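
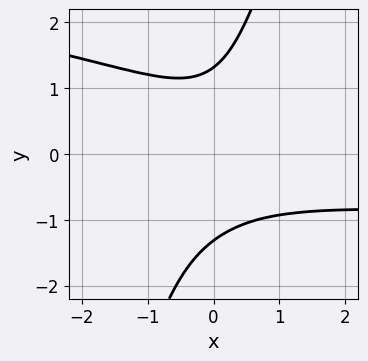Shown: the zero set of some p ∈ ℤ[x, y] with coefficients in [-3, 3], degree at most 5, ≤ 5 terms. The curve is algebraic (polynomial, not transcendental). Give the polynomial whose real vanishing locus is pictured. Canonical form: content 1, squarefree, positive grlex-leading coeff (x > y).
3*x*y^3 - y^4 + 2*x^2*y + 2*x^2 + 3

1. The degree is 4 — a generic line meets the curve in up to 4 points.
2. Observable constraints: the curve avoids every integer x-axis point in the box.
3. The integer polynomial consistent with all of this is the stated p.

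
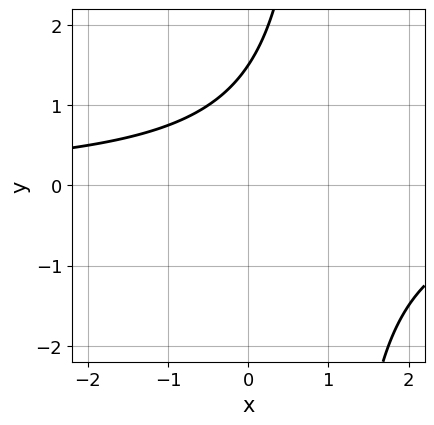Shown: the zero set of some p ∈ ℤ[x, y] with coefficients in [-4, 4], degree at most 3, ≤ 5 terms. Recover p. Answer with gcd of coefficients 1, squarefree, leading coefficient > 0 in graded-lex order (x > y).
2*x*y - 2*y + 3

(a) Degree: the shape is more complex than any degree-1 curve, so deg p = 2.
(b) Checking where it meets the axes: it misses every integer gridline on the x-axis.
(c) Fitting integer coefficients to these (and the overall shape) gives p.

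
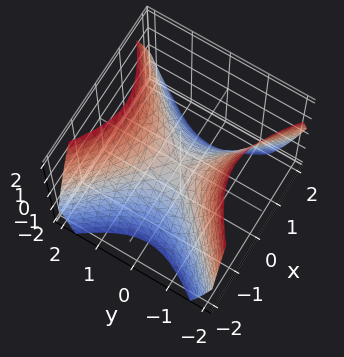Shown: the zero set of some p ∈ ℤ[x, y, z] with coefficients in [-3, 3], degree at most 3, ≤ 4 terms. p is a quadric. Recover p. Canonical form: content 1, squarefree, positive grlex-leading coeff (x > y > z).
x^2 - y^2 + z

First, deg p = 2. A saddle surface; a quadric.
Next, symmetries: the y ↦ −y reflection is a symmetry, so y appears only in even powers; mirror symmetry x ↦ −x ⇒ only even powers of x.
Then, from the visible intercepts: it crosses the z-axis at the gridline z = 0; it crosses the y-axis at the gridline y = 0.
Finally, solving for integer coefficients yields p as stated.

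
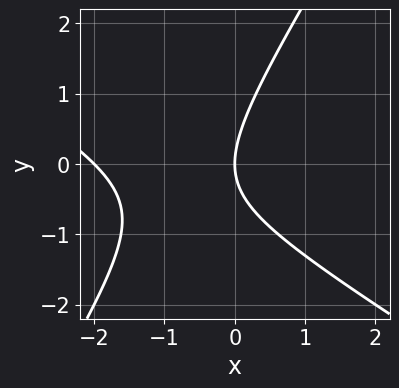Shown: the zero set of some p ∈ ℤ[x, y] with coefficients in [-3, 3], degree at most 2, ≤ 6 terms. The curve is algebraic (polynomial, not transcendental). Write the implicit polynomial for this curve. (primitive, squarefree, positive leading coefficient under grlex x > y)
x^2 + x*y - y^2 + 2*x

(a) deg p = 2. No degree-1 curve has this shape.
(b) Against the integer gridlines: one y-axis crossing is at y = 0; the x-axis gridline crossings are at x ∈ {-2, 0}.
(c) Solving for integer coefficients yields p as stated.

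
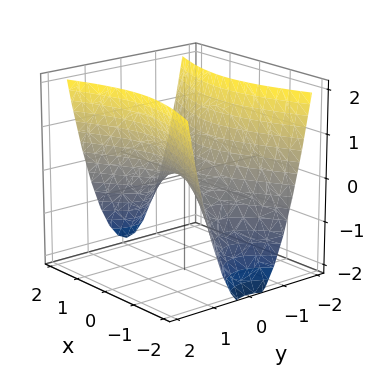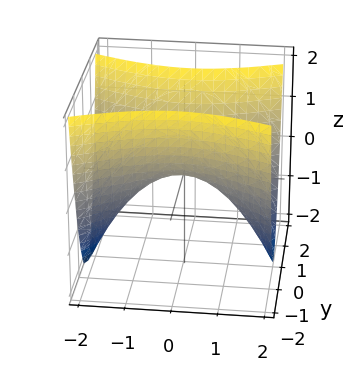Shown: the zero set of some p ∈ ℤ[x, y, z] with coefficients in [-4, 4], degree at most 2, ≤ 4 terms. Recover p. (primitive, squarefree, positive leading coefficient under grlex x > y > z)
1. The degree is 2 — a saddle surface; a quadric.
2. Symmetries: it's symmetric under x → −x, forcing even powers of x; the y ↦ −y reflection is a symmetry, so y appears only in even powers.
3. Checking where it meets the axes: one z-axis crossing is at z = 0; it meets the x-axis at x = 0 (among the integer gridlines); it meets the y-axis at y = 0 (among the integer gridlines).
4. Matching integer coefficients to the picture gives p.

x^2 - 3*y^2 + 2*z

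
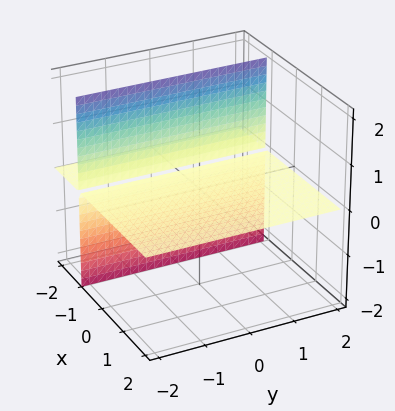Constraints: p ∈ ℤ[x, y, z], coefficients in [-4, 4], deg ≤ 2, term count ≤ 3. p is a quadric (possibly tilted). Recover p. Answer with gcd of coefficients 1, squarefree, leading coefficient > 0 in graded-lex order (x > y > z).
x*z + z

First, there are 2 components. Treating them together as one polynomial.
Then, degree: a generic line meets the surface in up to 2 points, so deg p = 2.
Then, from the visible intercepts: every point of the y-axis in the box is on the surface; the visible x-axis segment lies entirely on the surface.
Finally, putting this together gives p.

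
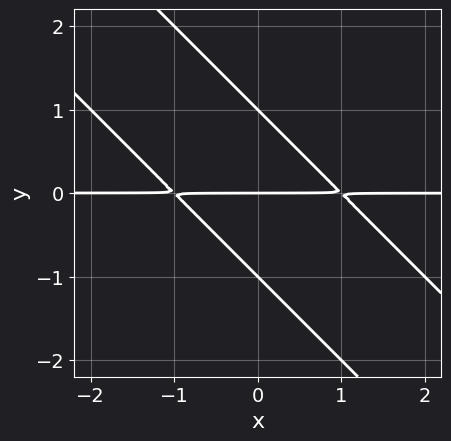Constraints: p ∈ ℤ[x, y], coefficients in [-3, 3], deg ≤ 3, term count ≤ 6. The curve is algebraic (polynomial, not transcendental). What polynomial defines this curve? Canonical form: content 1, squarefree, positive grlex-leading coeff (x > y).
deg p = 3. The shape is more complex than any degree-2 curve.
From the axis intercepts and sections: among the integer gridlines, it crosses the y-axis at y ∈ {-1, 0, 1}; the visible x-axis segment lies entirely on the curve.
Solving for integer coefficients yields p as stated.

x^2*y + 2*x*y^2 + y^3 - y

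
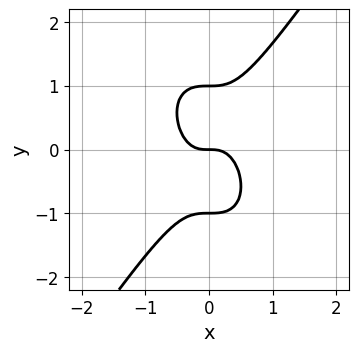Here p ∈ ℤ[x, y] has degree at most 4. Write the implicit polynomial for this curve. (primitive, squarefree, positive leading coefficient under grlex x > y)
3*x^3 - y^3 + y

Degree: no degree-2 curve has this shape, so deg p = 3.
From the visible intercepts: it meets the x-axis at x = 0 (among the integer gridlines); among the integer gridlines, it crosses the y-axis at y ∈ {-1, 0, 1}.
Together with the visible shape, these determine p as stated.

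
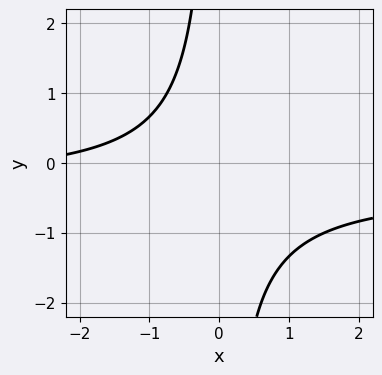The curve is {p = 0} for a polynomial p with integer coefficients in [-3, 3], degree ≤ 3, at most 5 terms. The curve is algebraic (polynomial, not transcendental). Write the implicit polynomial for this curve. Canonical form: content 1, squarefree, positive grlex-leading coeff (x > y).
First, the degree is 2 — a generic line meets the curve in up to 2 points.
Next, from the visible intercepts: the curve avoids every integer x-axis point in the box; no y-intercept at any integer in the box.
Finally, fitting integer coefficients to these (and the overall shape) gives p.

3*x*y + x + 3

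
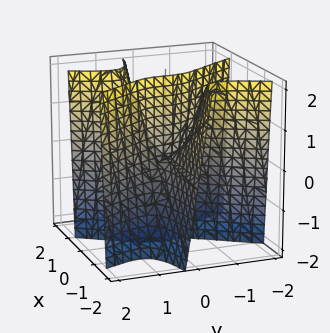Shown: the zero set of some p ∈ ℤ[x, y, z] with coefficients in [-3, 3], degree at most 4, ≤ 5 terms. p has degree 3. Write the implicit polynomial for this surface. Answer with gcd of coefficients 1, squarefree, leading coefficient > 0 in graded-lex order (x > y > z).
3*x^2*y - y^3 - x*z

Degree: a generic line meets the surface in up to 3 points, so deg p = 3.
Against the integer gridlines: the visible x-axis segment lies entirely on the surface; every point of the z-axis in the box is on the surface; one y-axis crossing is at y = 0.
Fitting integer coefficients to these (and the overall shape) gives p.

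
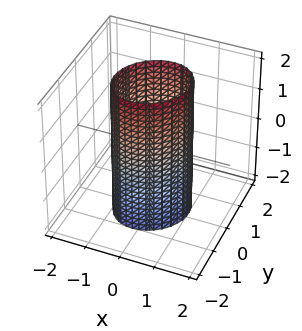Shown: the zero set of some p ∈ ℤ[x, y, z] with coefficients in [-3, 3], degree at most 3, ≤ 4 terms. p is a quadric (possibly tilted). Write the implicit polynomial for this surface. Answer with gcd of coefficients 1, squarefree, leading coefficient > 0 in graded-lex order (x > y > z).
3*x^2 - x*y + 3*y^2 - 3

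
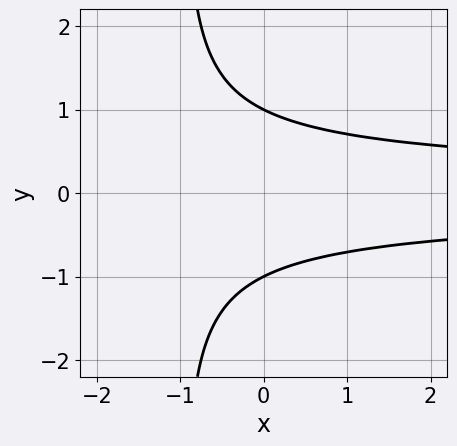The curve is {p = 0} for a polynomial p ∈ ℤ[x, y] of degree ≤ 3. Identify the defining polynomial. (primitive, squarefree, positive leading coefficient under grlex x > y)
x*y^2 + y^2 - 1

1. deg p = 3.
2. Symmetries: the y ↦ −y reflection is a symmetry, so y appears only in even powers.
3. From the axis intercepts and sections: the curve avoids every integer x-axis point in the box; among the integer gridlines, it crosses the y-axis at y ∈ {-1, 1}.
4. These observations pin down the coefficients.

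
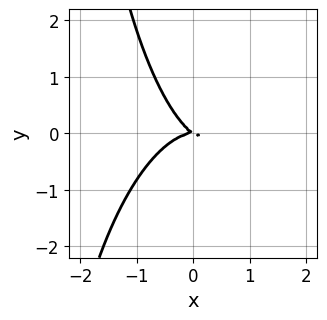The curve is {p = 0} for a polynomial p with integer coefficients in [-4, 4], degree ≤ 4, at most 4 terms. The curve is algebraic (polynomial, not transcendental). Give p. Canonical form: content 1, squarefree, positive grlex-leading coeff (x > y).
1. The degree is 3 — a generic line meets the curve in up to 3 points.
2. Reading off the gridlines: it crosses the y-axis at the gridline y = 0; it crosses the x-axis at the gridline x = 0.
3. Assembling these constraints gives the stated polynomial.

3*x^3 + x*y^2 + 2*x*y + 3*y^2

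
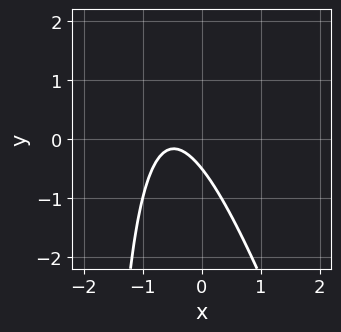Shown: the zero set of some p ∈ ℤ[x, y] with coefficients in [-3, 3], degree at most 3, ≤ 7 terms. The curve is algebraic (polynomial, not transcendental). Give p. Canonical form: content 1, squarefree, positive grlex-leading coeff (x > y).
3*x^2 + x*y + 3*x + 2*y + 1

deg p = 2.
From the axis intercepts and sections: no x-intercept at any integer in the box.
Solving for integer coefficients yields p as stated.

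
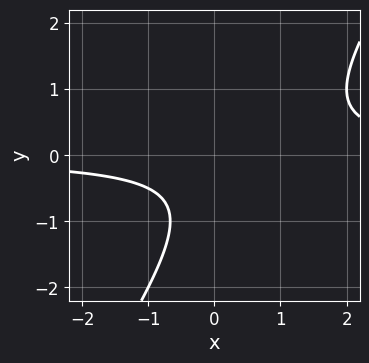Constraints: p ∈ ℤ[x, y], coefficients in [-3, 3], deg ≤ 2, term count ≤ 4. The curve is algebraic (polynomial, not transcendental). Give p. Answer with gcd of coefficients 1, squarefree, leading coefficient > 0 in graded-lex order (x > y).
(a) deg p = 2. The shape is more complex than any degree-1 curve.
(b) Observable constraints: the curve avoids every integer x-axis point in the box; the curve avoids every integer y-axis point in the box.
(c) Matching integer coefficients to the picture gives p.

3*x*y - 2*y^2 - 2*y - 2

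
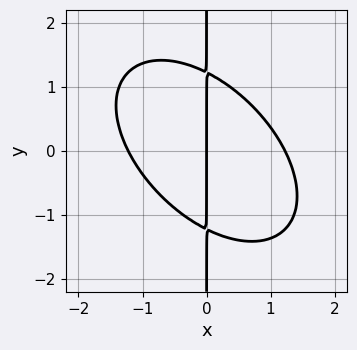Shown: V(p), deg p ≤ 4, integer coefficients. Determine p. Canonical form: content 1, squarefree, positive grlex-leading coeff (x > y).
deg p = 3. A generic line meets the curve in up to 3 points.
Reading off the gridlines: it crosses the x-axis at the gridline x = 0; the visible y-axis segment lies entirely on the curve.
Putting this together gives p.

2*x^3 + 2*x^2*y + 2*x*y^2 - 3*x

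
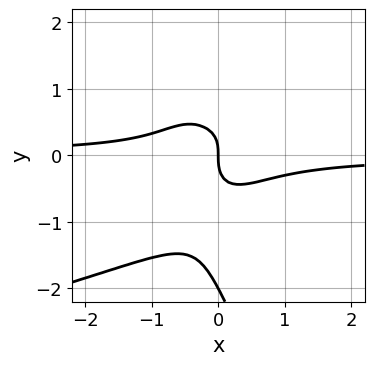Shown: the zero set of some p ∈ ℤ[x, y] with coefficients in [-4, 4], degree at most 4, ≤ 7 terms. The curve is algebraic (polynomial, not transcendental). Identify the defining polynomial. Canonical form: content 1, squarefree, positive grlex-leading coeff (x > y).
2*x*y^3 + y^4 + 3*x^2*y + 2*y^3 + x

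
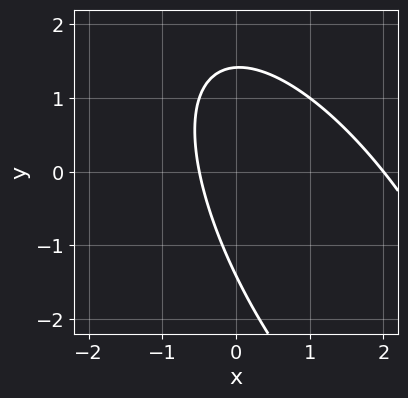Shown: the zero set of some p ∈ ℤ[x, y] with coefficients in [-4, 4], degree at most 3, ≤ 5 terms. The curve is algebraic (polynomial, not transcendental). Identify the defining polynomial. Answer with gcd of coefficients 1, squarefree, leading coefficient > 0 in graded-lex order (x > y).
2*x^2 + 2*x*y + y^2 - 3*x - 2

The degree is 2 — no degree-1 curve has this shape.
From the visible intercepts: it crosses the x-axis at the gridline x = 2.
Putting this together gives p.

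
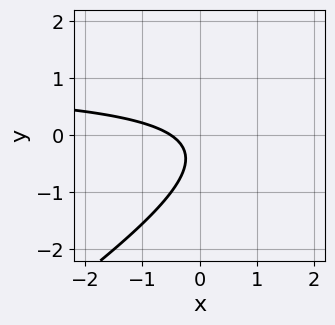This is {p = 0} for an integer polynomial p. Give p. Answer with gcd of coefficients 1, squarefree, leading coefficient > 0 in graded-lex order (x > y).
2*x*y - 3*y^2 - 2*x - 2*y - 1

First, the degree is 2 — the shape is more complex than any degree-1 curve.
Then, reading off the gridlines: no y-intercept at any integer in the box.
Finally, fitting integer coefficients to these (and the overall shape) gives p.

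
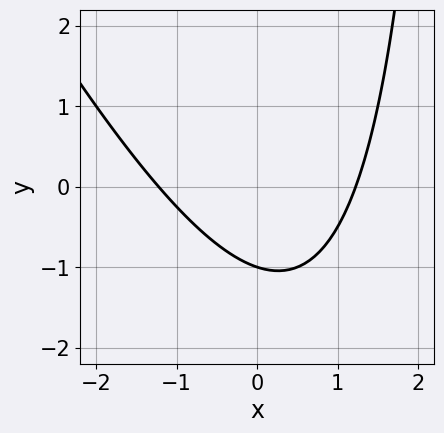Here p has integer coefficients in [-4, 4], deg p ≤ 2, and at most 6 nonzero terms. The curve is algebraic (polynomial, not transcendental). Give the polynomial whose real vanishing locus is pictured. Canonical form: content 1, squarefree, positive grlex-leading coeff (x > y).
2*x^2 + x*y - 3*y - 3

(a) The degree is 2 — no degree-1 curve has this shape.
(b) Checking where it meets the axes: it meets the y-axis at y = -1 (among the integer gridlines).
(c) Solving for integer coefficients yields p as stated.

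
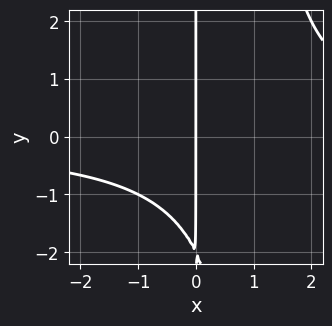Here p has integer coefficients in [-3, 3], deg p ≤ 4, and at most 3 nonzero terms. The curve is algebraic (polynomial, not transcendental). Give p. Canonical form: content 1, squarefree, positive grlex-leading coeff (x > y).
(a) The degree is 3 — no degree-2 curve has this shape.
(b) Checking where it meets the axes: the visible y-axis segment lies entirely on the curve; one x-axis crossing is at x = 0.
(c) Matching integer coefficients to the picture gives p.

x^2*y - x*y - 2*x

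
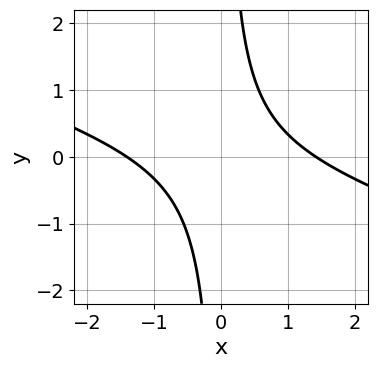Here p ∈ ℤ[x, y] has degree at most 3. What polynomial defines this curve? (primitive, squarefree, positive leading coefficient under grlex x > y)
x^2 + 3*x*y - 2

First, the degree is 2 — a generic line meets the curve in up to 2 points.
Next, from the axis intercepts and sections: it misses every integer gridline on the y-axis.
Finally, together with the visible shape, these determine p as stated.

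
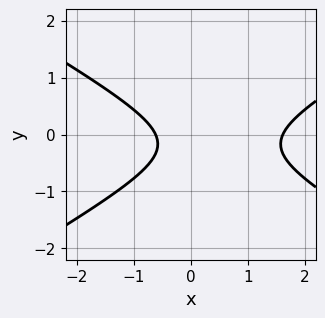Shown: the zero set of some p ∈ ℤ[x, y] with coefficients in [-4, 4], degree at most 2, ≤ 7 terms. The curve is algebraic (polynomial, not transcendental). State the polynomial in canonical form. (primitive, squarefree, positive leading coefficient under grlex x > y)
(a) The degree is 2 — a generic line meets the curve in up to 2 points.
(b) Observable constraints: no y-intercept at any integer in the box.
(c) Solving for integer coefficients yields p as stated.

x^2 - 3*y^2 - x - y - 1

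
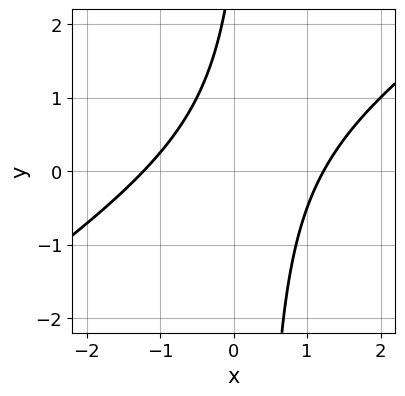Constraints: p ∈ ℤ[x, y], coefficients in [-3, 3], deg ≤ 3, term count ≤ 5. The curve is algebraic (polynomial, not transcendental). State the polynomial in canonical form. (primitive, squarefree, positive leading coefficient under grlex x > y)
2*x^2 - 3*x*y + y - 3

1. The degree is 2 — no degree-1 curve has this shape.
2. Checking where it meets the axes: no y-intercept at any integer in the box.
3. The integer polynomial consistent with all of this is the stated p.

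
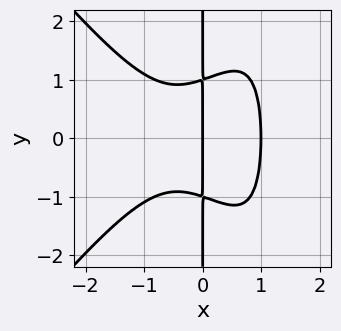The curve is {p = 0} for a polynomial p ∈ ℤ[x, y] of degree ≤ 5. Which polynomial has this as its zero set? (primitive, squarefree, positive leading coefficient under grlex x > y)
First, the degree is 4 — the shape is more complex than any degree-3 curve.
Then, symmetries: it's symmetric under y → −y, forcing even powers of y.
Next, observable constraints: the x-axis gridline crossings are at x ∈ {0, 1}; the visible y-axis segment lies entirely on the curve.
Finally, matching integer coefficients to the picture gives p.

3*x^4 - 2*x^2*y^2 + 3*x*y^2 - 3*x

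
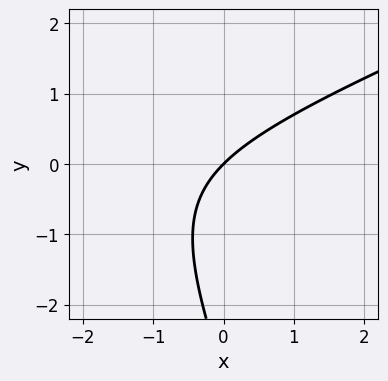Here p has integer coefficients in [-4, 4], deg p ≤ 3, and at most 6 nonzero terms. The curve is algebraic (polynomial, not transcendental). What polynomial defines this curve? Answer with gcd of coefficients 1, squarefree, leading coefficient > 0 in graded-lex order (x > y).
x^2 - 2*x*y - y^2 + 3*x - 3*y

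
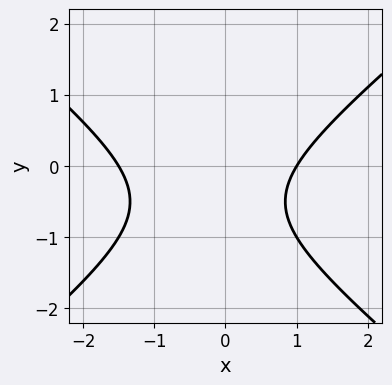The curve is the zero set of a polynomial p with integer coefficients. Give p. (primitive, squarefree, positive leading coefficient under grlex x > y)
First, degree: the shape is more complex than any degree-1 curve, so deg p = 2.
Then, reading off the gridlines: it crosses the x-axis at the gridline x = 1; it misses every integer gridline on the y-axis.
Finally, putting this together gives p.

2*x^2 - 3*y^2 + x - 3*y - 3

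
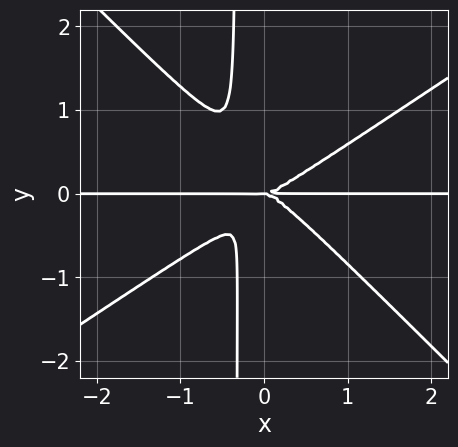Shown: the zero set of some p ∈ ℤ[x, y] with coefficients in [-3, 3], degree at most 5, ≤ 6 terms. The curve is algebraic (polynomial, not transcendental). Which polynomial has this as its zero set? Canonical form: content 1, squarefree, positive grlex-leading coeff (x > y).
2*x^3*y - x^2*y^2 - 3*x*y^3 - y^3

First, degree: a generic line meets the curve in up to 4 points, so deg p = 4.
Then, reading off the gridlines: every point of the x-axis in the box is on the curve; it meets the y-axis at y = 0 (among the integer gridlines).
Finally, matching integer coefficients to the picture gives p.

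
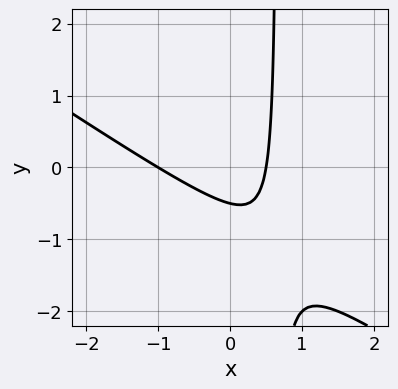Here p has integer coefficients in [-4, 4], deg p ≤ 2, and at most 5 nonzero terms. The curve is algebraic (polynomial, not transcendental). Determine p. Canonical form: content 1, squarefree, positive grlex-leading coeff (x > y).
First, the degree is 2 — the shape is more complex than any degree-1 curve.
Then, checking where it meets the axes: it crosses the x-axis at the gridline x = -1.
Finally, together with the visible shape, these determine p as stated.

2*x^2 + 3*x*y + x - 2*y - 1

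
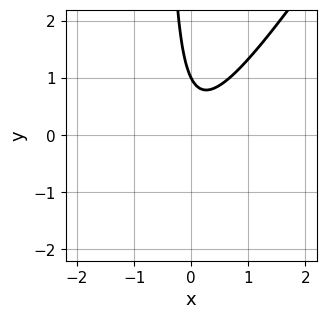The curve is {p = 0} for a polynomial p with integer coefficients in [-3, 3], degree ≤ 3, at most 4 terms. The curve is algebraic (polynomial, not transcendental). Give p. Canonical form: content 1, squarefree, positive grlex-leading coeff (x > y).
3*x^2 - 2*x*y - y + 1

(a) The degree is 2 — a generic line meets the curve in up to 2 points.
(b) Reading off the gridlines: the curve avoids every integer x-axis point in the box; it meets the y-axis at y = 1 (among the integer gridlines).
(c) Solving for integer coefficients yields p as stated.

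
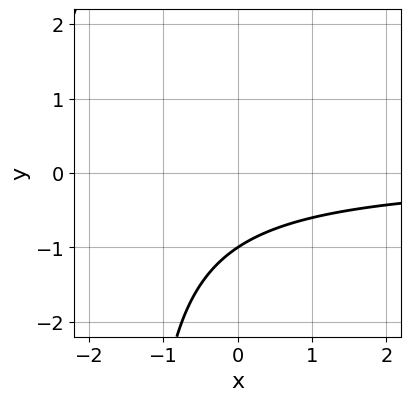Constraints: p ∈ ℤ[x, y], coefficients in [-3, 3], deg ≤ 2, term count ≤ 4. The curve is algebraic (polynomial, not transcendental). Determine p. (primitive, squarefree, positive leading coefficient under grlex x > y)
2*x*y + 3*y + 3

First, the degree is 2 — no degree-1 curve has this shape.
Next, reading off the gridlines: one y-axis crossing is at y = -1; the curve avoids every integer x-axis point in the box.
Finally, fitting integer coefficients to these (and the overall shape) gives p.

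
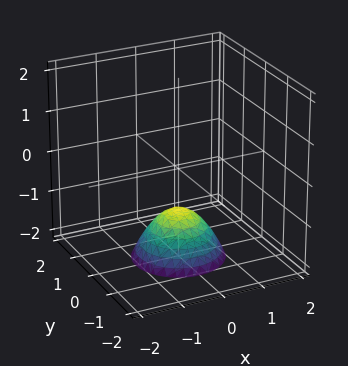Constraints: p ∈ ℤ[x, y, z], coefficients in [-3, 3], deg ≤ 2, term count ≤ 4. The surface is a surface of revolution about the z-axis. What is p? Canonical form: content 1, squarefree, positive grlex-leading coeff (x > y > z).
x^2 + y^2 + z + 1

1. The degree is 2 — the shape is more complex than any degree-1 surface.
2. By symmetry, the surface is invariant under rotation about z: p = q(x² + y², z).
3. Checking where it meets the axes: a circular section at z = -2 has radius exactly 1; no x-intercept at any integer in the box; no y-intercept at any integer in the box; it crosses the z-axis at the gridline z = -1.
4. Solving for integer coefficients yields p as stated.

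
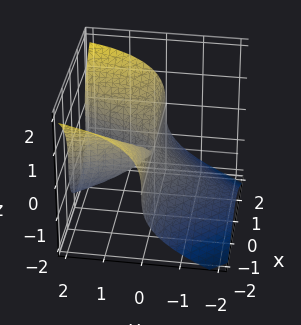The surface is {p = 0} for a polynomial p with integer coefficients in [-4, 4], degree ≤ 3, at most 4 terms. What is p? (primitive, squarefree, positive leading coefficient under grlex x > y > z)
3*x^2*y - 3*z^3 - 2*y^2

First, deg p = 3. A generic line meets the surface in up to 3 points.
Then, from the axis intercepts and sections: it meets the y-axis at y = 0 (among the integer gridlines); every point of the x-axis in the box is on the surface; it crosses the z-axis at the gridline z = 0.
Finally, putting this together gives p.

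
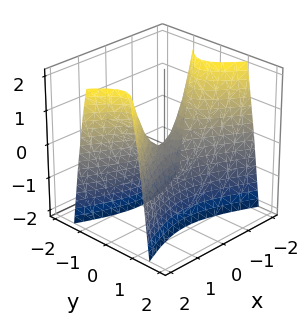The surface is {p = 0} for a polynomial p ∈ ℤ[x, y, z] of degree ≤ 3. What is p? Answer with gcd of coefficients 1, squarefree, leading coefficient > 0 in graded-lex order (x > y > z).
First, degree: a saddle surface; a quadric, so deg p = 2.
Next, symmetries: mirror symmetry y ↦ −y ⇒ only even powers of y; the x ↦ −x reflection is a symmetry, so x appears only in even powers.
Next, checking where it meets the axes: it crosses the x-axis at the gridline x = 0; it meets the z-axis at z = 0 (among the integer gridlines).
Finally, putting this together gives p.

x^2 - 3*y^2 - z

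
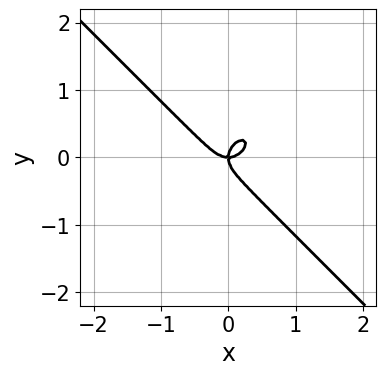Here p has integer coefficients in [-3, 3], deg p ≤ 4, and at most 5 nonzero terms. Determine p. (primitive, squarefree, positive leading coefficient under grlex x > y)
2*x^3 + 2*y^3 - x*y

Degree: no degree-2 curve has this shape, so deg p = 3.
From the axis intercepts and sections: it meets the x-axis at x = 0 (among the integer gridlines); it meets the y-axis at y = 0 (among the integer gridlines).
Assembling these constraints gives the stated polynomial.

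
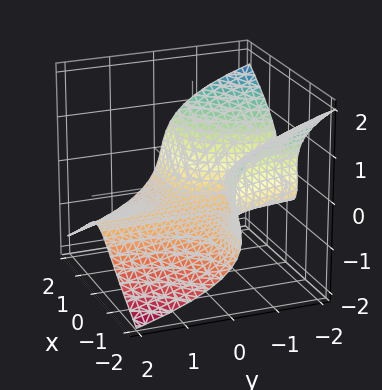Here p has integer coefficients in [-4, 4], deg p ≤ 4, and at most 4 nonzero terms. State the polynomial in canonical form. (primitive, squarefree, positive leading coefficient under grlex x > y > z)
1. Degree: no degree-2 surface has this shape, so deg p = 3.
2. Observable constraints: the surface avoids every integer x-axis point in the box; no y-intercept at any integer in the box.
3. Together with the visible shape, these determine p as stated.

2*x^2*y + 3*z^3 + x*z + 1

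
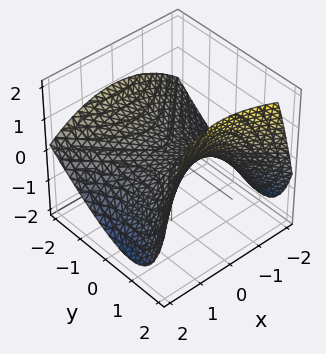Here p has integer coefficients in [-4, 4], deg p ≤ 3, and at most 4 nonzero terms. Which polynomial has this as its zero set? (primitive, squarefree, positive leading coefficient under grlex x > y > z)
x^2 - y^2 - y*z + 3*z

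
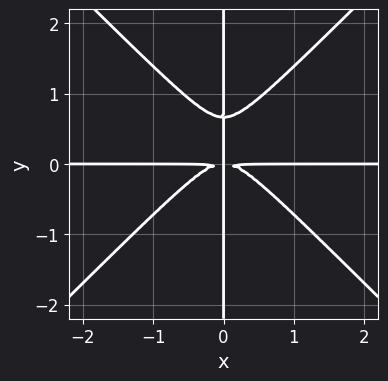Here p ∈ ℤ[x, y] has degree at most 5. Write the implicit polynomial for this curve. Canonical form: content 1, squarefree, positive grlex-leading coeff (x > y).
3*x^3*y - 3*x*y^3 + 2*x*y^2

Degree: the shape is more complex than any degree-3 curve, so deg p = 4.
Observable constraints: every point of the x-axis in the box is on the curve; the visible y-axis segment lies entirely on the curve.
These observations pin down the coefficients.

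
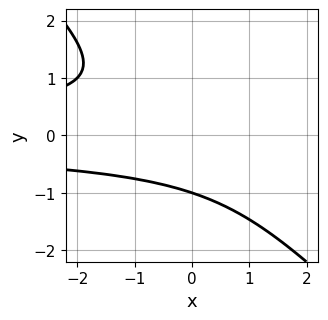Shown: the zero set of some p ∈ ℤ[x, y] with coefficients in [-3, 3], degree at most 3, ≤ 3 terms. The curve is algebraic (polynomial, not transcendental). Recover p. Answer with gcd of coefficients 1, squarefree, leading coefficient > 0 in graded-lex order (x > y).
(a) The degree is 3 — the shape is more complex than any degree-2 curve.
(b) Observable constraints: the curve avoids every integer x-axis point in the box; it crosses the y-axis at the gridline y = -1.
(c) Together with the visible shape, these determine p as stated.

x*y^2 + y^3 + 1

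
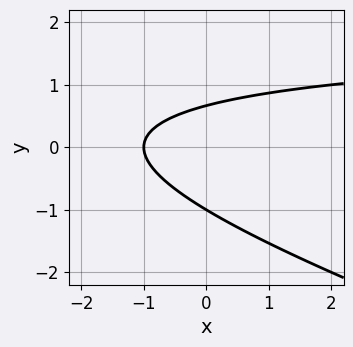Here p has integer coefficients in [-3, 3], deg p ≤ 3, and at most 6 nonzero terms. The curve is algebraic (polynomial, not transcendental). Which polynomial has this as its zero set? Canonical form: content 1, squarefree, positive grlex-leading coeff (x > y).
The degree is 2 — a generic line meets the curve in up to 2 points.
From the axis intercepts and sections: it crosses the x-axis at the gridline x = -1; it meets the y-axis at y = -1 (among the integer gridlines).
Matching integer coefficients to the picture gives p.

x*y + 3*y^2 - 2*x + y - 2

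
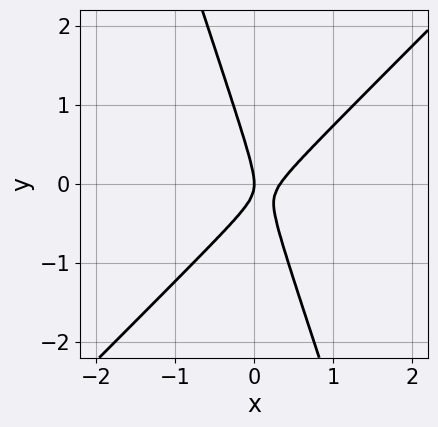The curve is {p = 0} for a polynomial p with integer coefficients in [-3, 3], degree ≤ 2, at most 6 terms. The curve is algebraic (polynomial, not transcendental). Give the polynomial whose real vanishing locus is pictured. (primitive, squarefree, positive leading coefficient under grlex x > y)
3*x^2 - 2*x*y - y^2 - x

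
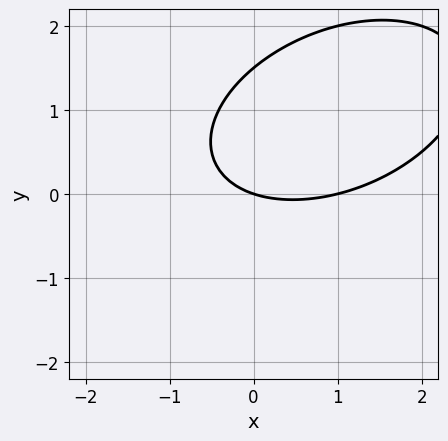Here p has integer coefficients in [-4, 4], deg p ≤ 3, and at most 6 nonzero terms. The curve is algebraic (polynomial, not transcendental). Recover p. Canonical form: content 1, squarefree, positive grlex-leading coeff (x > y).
First, the degree is 2 — the shape is more complex than any degree-1 curve.
Next, from the visible intercepts: it meets the y-axis at y = 0 (among the integer gridlines); among the integer gridlines, it crosses the x-axis at x ∈ {0, 1}.
Finally, matching integer coefficients to the picture gives p.

x^2 - x*y + 2*y^2 - x - 3*y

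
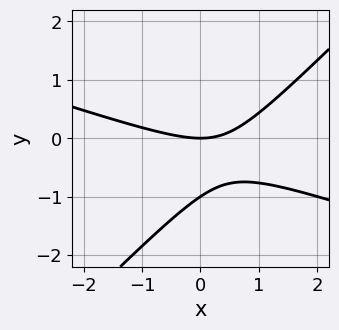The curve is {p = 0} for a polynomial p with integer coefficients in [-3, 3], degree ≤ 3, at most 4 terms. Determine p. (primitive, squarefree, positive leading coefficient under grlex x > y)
x^2 + 2*x*y - 3*y^2 - 3*y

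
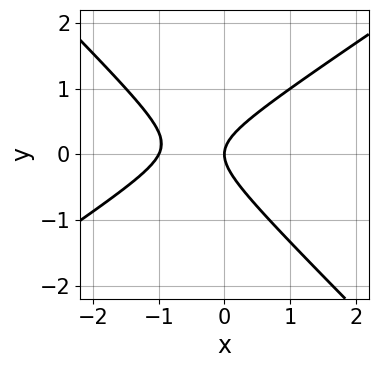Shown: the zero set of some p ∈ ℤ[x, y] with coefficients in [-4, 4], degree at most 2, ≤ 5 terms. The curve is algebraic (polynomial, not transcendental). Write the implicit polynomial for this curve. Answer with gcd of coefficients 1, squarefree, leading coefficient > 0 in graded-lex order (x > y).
2*x^2 - x*y - 3*y^2 + 2*x

1. Degree: no degree-1 curve has this shape, so deg p = 2.
2. From the visible intercepts: among the integer gridlines, it crosses the x-axis at x ∈ {-1, 0}; it crosses the y-axis at the gridline y = 0.
3. Together with the visible shape, these determine p as stated.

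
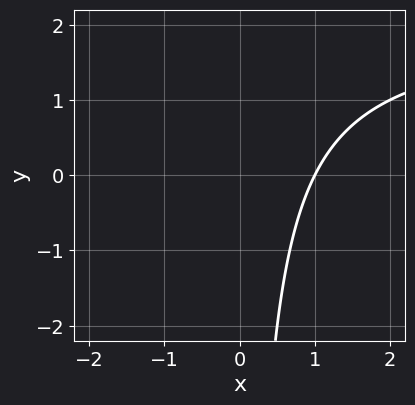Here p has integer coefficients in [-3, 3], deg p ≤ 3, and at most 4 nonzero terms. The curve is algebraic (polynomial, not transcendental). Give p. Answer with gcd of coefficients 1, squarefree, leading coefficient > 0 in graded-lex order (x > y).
x*y - 2*x + 2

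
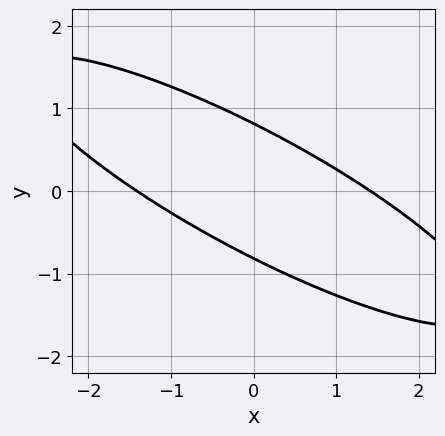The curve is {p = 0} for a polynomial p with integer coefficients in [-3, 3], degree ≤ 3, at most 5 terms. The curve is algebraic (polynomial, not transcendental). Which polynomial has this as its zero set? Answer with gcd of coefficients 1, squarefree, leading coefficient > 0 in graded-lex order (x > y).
(a) Degree: a generic line meets the curve in up to 2 points, so deg p = 2.
(b) Solving for integer coefficients yields p as stated.

x^2 + 3*x*y + 3*y^2 - 2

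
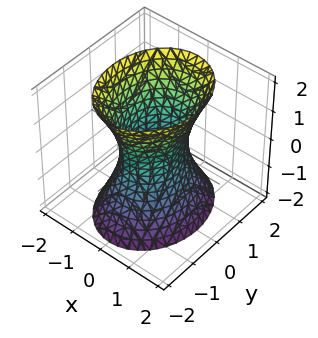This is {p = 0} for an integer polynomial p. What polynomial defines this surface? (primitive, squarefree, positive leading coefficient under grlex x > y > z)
3*x^2 + 2*y^2 - z^2 - 2

(a) The degree is 2 — an hourglass — one-sheet hyperboloid; a quadric.
(b) Symmetries: mirror symmetry y ↦ −y ⇒ only even powers of y; it's symmetric under z → −z, forcing even powers of z; the x ↦ −x reflection is a symmetry, so x appears only in even powers.
(c) From the axis intercepts and sections: the y-axis gridline crossings are at y ∈ {-1, 1}; the surface avoids every integer z-axis point in the box.
(d) Assembling these constraints gives the stated polynomial.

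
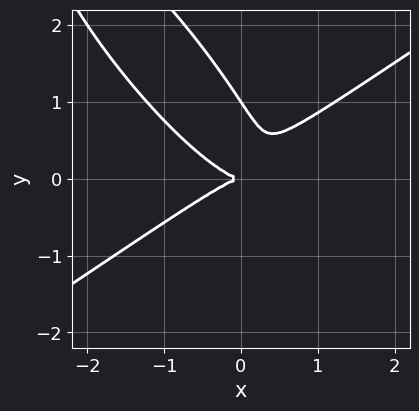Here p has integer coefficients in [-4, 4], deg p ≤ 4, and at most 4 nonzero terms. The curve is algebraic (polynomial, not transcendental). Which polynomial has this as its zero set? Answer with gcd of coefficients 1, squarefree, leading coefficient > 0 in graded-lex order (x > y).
2*x^3 - 3*x*y^2 - 2*y^3 + 2*y^2

(a) The degree is 3 — the shape is more complex than any degree-2 curve.
(b) Observable constraints: the y-axis gridline crossings are at y ∈ {0, 1}; it crosses the x-axis at the gridline x = 0.
(c) Fitting integer coefficients to these (and the overall shape) gives p.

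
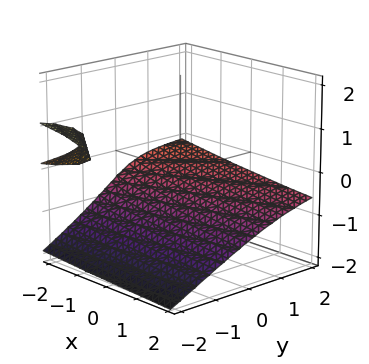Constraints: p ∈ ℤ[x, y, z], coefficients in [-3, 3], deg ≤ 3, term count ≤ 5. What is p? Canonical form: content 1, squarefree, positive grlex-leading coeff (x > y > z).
y*z^2 - 3*z^3 - 3*y*z - x - 3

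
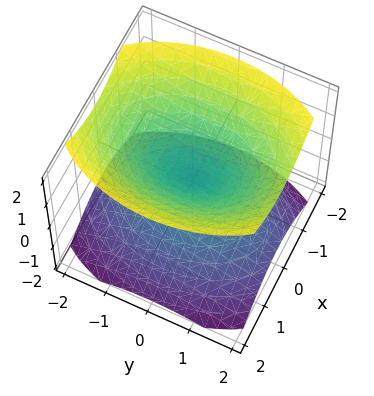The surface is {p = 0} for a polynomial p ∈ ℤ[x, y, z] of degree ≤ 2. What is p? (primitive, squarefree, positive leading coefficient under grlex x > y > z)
(a) There are 2 components. Treating them together as one polynomial.
(b) Degree: two nappes meeting at a single point; a quadric, so deg p = 2.
(c) Symmetries: the z ↦ −z reflection is a symmetry, so z appears only in even powers; mirror symmetry x ↦ −x ⇒ only even powers of x; it's symmetric under y → −y, forcing even powers of y.
(d) Checking where it meets the axes: it crosses the y-axis at the gridline y = 0; it meets the z-axis at z = 0 (among the integer gridlines).
(e) These observations pin down the coefficients.

2*x^2 + y^2 - 2*z^2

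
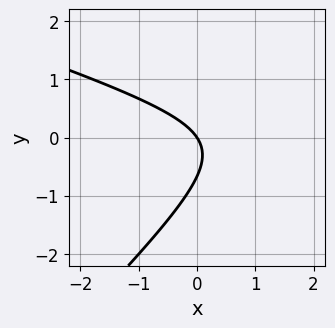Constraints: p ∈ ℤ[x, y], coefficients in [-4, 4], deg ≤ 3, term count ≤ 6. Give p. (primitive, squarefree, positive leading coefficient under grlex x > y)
Degree: the shape is more complex than any degree-1 curve, so deg p = 2.
Against the integer gridlines: one y-axis crossing is at y = 0; one x-axis crossing is at x = 0.
Matching integer coefficients to the picture gives p.

x^2 + 2*x*y - 3*y^2 - 3*x - 2*y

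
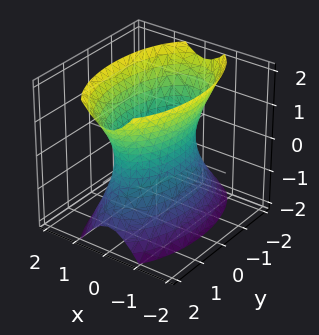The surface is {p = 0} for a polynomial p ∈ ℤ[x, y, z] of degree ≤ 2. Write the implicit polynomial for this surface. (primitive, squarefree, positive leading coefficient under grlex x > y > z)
3*x^2 + y^2 - z^2 - 2

First, deg p = 2. One connected sheet with a waist; a quadric.
Then, symmetries: it's symmetric under x → −x, forcing even powers of x; it's symmetric under y → −y, forcing even powers of y; the z ↦ −z reflection is a symmetry, so z appears only in even powers.
Next, from the visible intercepts: it misses every integer gridline on the z-axis.
Finally, putting this together gives p.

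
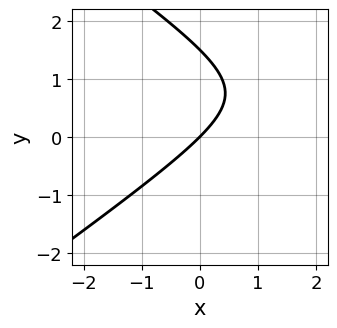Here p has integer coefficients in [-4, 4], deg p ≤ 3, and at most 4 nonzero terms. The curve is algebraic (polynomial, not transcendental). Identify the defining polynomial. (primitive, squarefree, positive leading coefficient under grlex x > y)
x^2 - 2*y^2 - 3*x + 3*y

(a) Degree: a generic line meets the curve in up to 2 points, so deg p = 2.
(b) Observable constraints: it meets the y-axis at y = 0 (among the integer gridlines); one x-axis crossing is at x = 0.
(c) Fitting integer coefficients to these (and the overall shape) gives p.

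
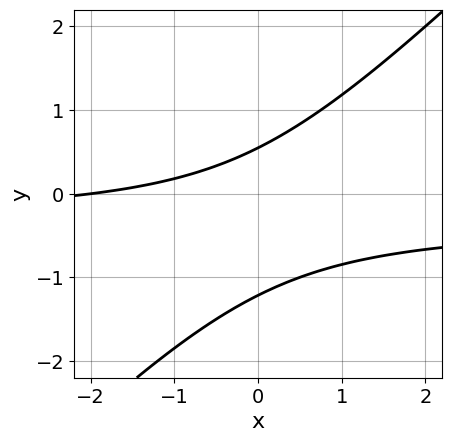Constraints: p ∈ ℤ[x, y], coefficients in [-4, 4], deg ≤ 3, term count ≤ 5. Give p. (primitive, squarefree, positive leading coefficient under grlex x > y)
3*x*y - 3*y^2 + x - 2*y + 2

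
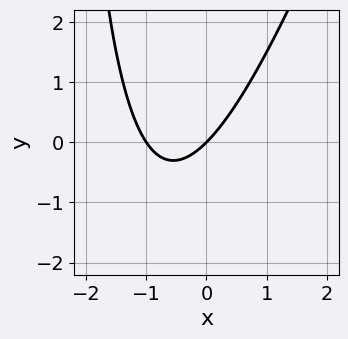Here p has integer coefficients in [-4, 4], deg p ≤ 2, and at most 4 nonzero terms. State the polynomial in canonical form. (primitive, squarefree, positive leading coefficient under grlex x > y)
(a) Degree: the shape is more complex than any degree-1 curve, so deg p = 2.
(b) Against the integer gridlines: the x-axis gridline crossings are at x ∈ {-1, 0}; it crosses the y-axis at the gridline y = 0.
(c) Matching integer coefficients to the picture gives p.

3*x^2 - x*y + 3*x - 3*y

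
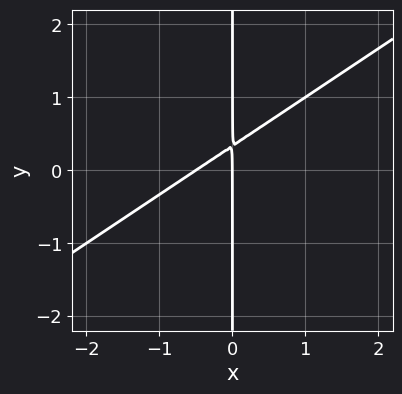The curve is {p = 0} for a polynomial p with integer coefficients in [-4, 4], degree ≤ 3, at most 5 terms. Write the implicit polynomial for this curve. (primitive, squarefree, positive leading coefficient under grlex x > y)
1. deg p = 2. No degree-1 curve has this shape.
2. From the visible intercepts: the visible y-axis segment lies entirely on the curve; one x-axis crossing is at x = 0.
3. These observations pin down the coefficients.

2*x^2 - 3*x*y + x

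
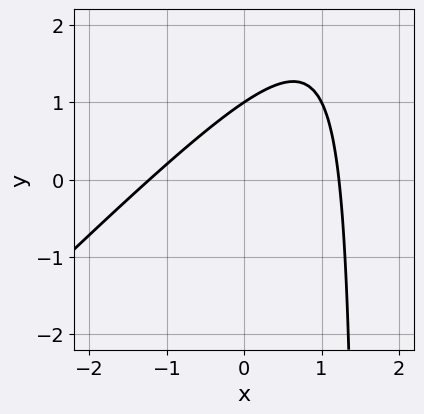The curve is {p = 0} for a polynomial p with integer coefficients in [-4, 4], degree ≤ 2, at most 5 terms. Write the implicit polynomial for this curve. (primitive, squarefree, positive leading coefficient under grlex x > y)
2*x^2 - 2*x*y + 3*y - 3

First, deg p = 2.
Next, from the axis intercepts and sections: it meets the y-axis at y = 1 (among the integer gridlines).
Finally, fitting integer coefficients to these (and the overall shape) gives p.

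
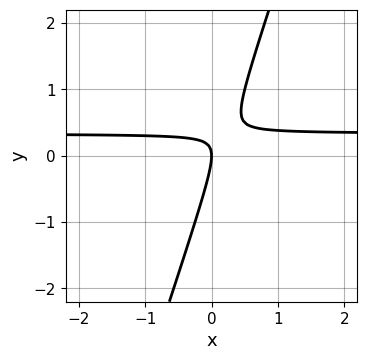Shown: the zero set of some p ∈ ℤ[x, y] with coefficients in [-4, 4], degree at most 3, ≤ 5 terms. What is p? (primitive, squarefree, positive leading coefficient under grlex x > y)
First, the degree is 2 — a generic line meets the curve in up to 2 points.
Then, from the axis intercepts and sections: one y-axis crossing is at y = 0; one x-axis crossing is at x = 0.
Finally, these observations pin down the coefficients.

3*x*y - y^2 - x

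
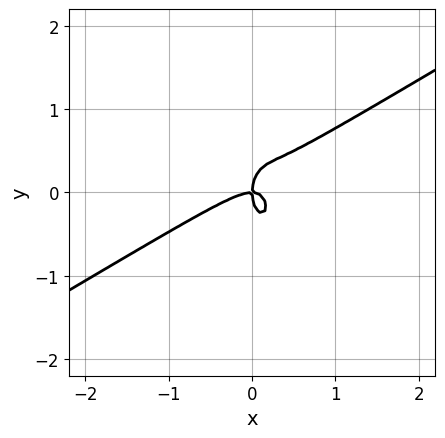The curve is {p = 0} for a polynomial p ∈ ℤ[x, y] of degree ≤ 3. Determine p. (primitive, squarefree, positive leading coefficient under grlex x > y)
deg p = 3. The shape is more complex than any degree-2 curve.
Reading off the gridlines: it meets the x-axis at x = 0 (among the integer gridlines); it meets the y-axis at y = 0 (among the integer gridlines).
Putting this together gives p.

2*x^3 - 3*x^2*y - y^3 + x*y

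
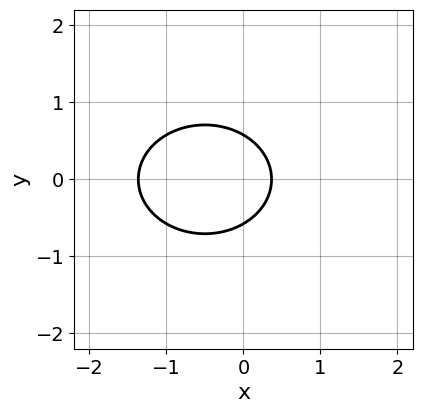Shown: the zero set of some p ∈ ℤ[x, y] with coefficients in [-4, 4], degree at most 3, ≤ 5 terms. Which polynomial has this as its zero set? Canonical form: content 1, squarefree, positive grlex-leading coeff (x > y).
2*x^2 + 3*y^2 + 2*x - 1

(a) The degree is 2 — no degree-1 curve has this shape.
(b) Symmetries: mirror symmetry y ↦ −y ⇒ only even powers of y.
(c) Solving for integer coefficients yields p as stated.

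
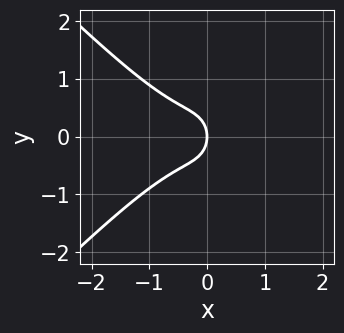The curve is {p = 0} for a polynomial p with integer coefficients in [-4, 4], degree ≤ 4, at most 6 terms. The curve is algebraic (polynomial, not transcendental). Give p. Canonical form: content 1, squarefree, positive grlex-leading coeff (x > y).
The degree is 3 — no degree-2 curve has this shape.
Symmetries: the y ↦ −y reflection is a symmetry, so y appears only in even powers.
From the visible intercepts: it meets the x-axis at x = 0 (among the integer gridlines); it crosses the y-axis at the gridline y = 0.
These observations pin down the coefficients.

3*x^3 - 3*x*y^2 + x^2 + 2*y^2 + 2*x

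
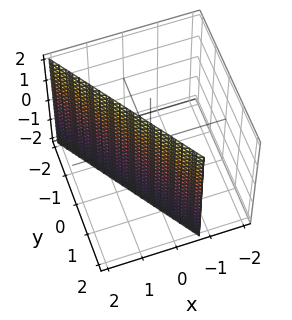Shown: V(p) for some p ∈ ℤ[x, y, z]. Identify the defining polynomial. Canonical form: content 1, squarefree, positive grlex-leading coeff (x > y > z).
3*x + 2*y - 2

1. The degree is 1 — every cross-section is a straight line — this is a plane.
2. Reading off the gridlines: it misses every integer gridline on the z-axis; it crosses the y-axis at the gridline y = 1.
3. Matching integer coefficients to the picture gives p.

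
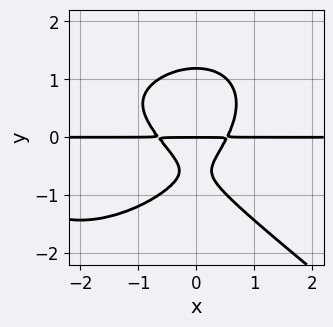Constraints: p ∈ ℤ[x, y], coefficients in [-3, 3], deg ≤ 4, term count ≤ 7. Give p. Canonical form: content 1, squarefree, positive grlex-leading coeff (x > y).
x^3*y + 2*y^4 + 3*x^2*y - 2*y^2 - y

(a) Degree: a generic line meets the curve in up to 4 points, so deg p = 4.
(b) Reading off the gridlines: it crosses the y-axis at the gridline y = 0; every point of the x-axis in the box is on the curve.
(c) Matching integer coefficients to the picture gives p.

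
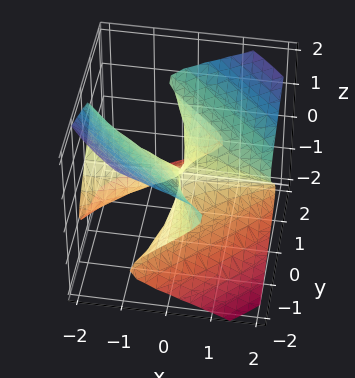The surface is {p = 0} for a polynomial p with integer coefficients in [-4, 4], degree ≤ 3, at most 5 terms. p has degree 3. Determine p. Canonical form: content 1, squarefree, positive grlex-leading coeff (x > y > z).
Degree: no degree-2 surface has this shape, so deg p = 3.
Against the integer gridlines: one z-axis crossing is at z = 0; the visible x-axis segment lies entirely on the surface; every point of the y-axis in the box is on the surface.
The integer polynomial consistent with all of this is the stated p.

x^2*z + y^2*z - 2*z^3 + 2*x*y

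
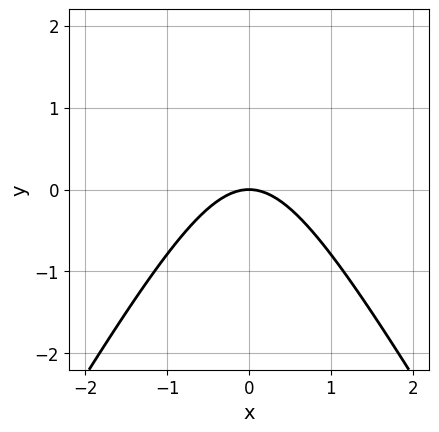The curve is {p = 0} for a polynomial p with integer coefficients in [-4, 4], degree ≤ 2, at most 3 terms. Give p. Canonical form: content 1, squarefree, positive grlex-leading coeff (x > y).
1. Degree: no degree-1 curve has this shape, so deg p = 2.
2. Symmetries: it's symmetric under x → −x, forcing even powers of x.
3. From the axis intercepts and sections: one y-axis crossing is at y = 0; one x-axis crossing is at x = 0.
4. Fitting integer coefficients to these (and the overall shape) gives p.

3*x^2 - y^2 + 3*y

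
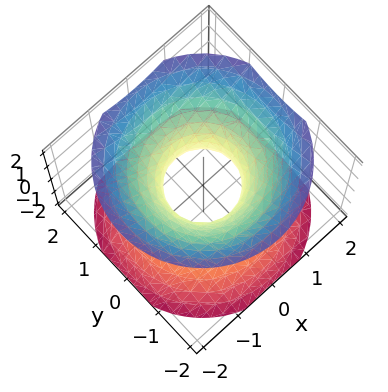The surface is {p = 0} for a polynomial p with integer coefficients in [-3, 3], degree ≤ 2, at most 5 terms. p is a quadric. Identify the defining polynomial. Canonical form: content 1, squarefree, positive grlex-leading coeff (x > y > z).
1. Degree: one connected sheet with a waist; a quadric, so deg p = 2.
2. Symmetries: the z ↦ −z reflection is a symmetry, so z appears only in even powers; every cross-section ⟂ z is a circle, so x, y appear only via x² + y².
3. Against the integer gridlines: no z-intercept at any integer in the box; a circular section at z = 1 has radius between 1 and 2.
4. Solving for integer coefficients yields p as stated.

3*x^2 + 3*y^2 - 3*z^2 - 2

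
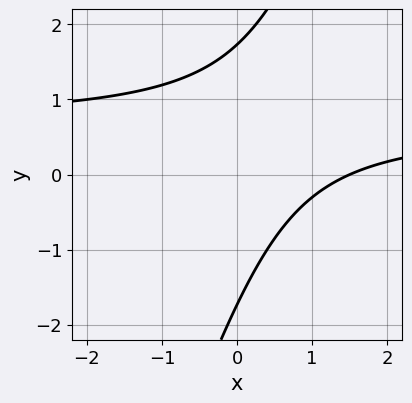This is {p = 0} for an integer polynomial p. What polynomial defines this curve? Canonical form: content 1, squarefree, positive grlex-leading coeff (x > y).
1. Degree: no degree-1 curve has this shape, so deg p = 2.
2. Putting this together gives p.

3*x*y - y^2 - 2*x + 3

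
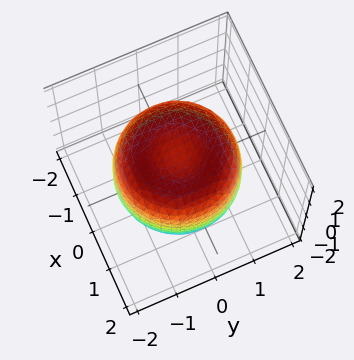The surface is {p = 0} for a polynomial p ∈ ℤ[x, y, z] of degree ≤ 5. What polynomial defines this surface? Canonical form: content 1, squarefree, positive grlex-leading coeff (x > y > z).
2*x^4 + 4*x^2*y^2 + 2*y^4 - 3*x^2 - 3*y^2 + 3*z^2 - 3

Degree: no degree-3 surface has this shape, so deg p = 4.
By symmetry, the z-axis is an axis of rotation, so x and y enter only as x² + y².
From the axis intercepts and sections: among the integer gridlines, it crosses the z-axis at z ∈ {-1, 1}; a circular section at z = -1 has radius between 1 and 2.
Matching integer coefficients to the picture gives p.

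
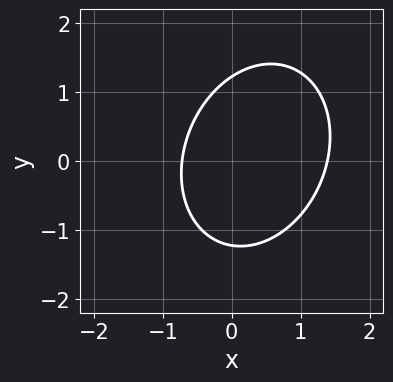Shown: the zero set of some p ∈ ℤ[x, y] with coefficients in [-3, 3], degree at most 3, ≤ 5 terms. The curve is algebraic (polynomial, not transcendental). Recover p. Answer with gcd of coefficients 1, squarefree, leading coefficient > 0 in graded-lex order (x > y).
3*x^2 - x*y + 2*y^2 - 2*x - 3

First, deg p = 2. A generic line meets the curve in up to 2 points.
Finally, solving for integer coefficients yields p as stated.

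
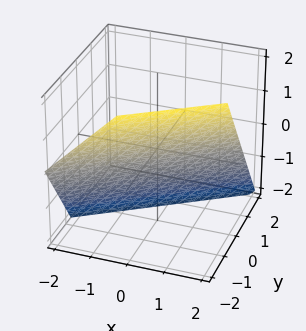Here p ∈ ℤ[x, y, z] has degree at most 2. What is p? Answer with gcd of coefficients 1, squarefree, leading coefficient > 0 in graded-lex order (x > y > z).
2*x - 3*y - 2*z - 2

Degree: the surface is flat (a plane), so deg p = 1.
Observable constraints: it crosses the z-axis at the gridline z = -1; it meets the x-axis at x = 1 (among the integer gridlines).
Assembling these constraints gives the stated polynomial.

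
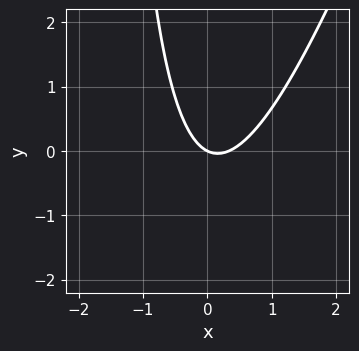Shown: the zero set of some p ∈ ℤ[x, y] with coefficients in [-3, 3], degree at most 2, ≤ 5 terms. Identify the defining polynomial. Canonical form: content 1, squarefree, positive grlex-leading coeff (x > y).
deg p = 2.
Checking where it meets the axes: it meets the x-axis at x = 0 (among the integer gridlines); it meets the y-axis at y = 0 (among the integer gridlines).
Putting this together gives p.

3*x^2 - x*y - x - 2*y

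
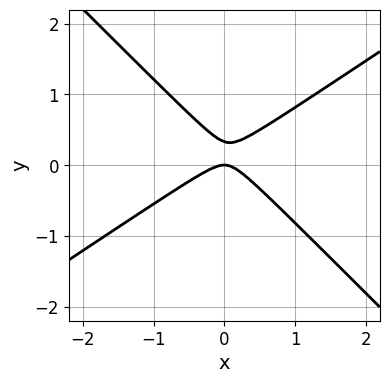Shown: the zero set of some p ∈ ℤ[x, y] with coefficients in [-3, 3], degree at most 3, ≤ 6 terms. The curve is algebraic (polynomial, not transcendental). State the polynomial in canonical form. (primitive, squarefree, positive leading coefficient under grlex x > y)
First, deg p = 2.
Then, reading off the gridlines: it crosses the y-axis at the gridline y = 0; one x-axis crossing is at x = 0.
Finally, solving for integer coefficients yields p as stated.

2*x^2 - x*y - 3*y^2 + y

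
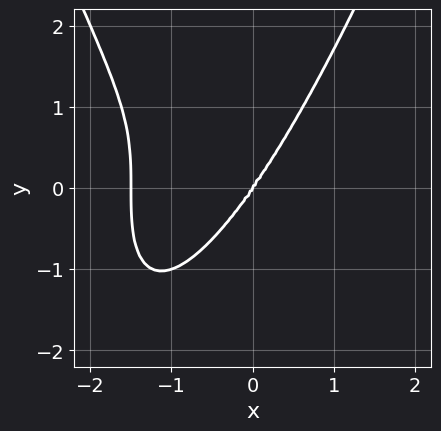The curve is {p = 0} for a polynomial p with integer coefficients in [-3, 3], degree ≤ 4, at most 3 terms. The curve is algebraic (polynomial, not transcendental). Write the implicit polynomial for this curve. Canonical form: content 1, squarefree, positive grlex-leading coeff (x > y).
2*x^4 + 3*x^3 - y^3

First, degree: a generic line meets the curve in up to 4 points, so deg p = 4.
Then, reading off the gridlines: one x-axis crossing is at x = 0; it crosses the y-axis at the gridline y = 0.
Finally, the integer polynomial consistent with all of this is the stated p.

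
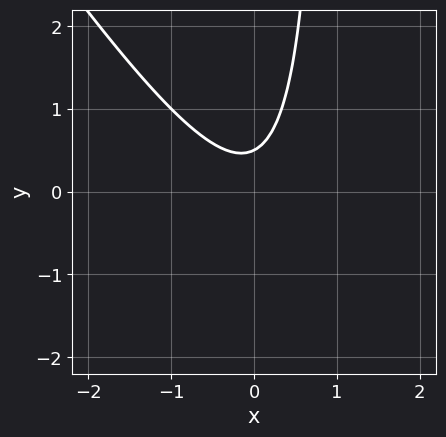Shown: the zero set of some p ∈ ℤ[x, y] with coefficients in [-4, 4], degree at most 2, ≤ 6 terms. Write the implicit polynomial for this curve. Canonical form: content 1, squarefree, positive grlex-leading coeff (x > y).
3*x^2 + 2*x*y - 2*y + 1

(a) deg p = 2. No degree-1 curve has this shape.
(b) From the axis intercepts and sections: the curve avoids every integer x-axis point in the box.
(c) Assembling these constraints gives the stated polynomial.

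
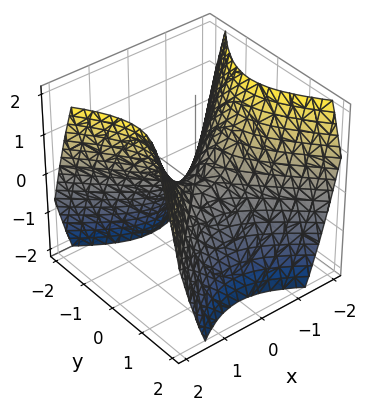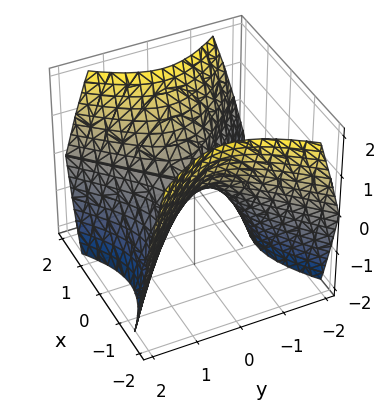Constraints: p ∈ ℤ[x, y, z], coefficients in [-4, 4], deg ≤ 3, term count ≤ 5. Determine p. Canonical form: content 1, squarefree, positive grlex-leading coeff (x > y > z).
x^2 - y^2 - z

First, the degree is 2 — a saddle surface; a quadric.
Next, symmetries: the y ↦ −y reflection is a symmetry, so y appears only in even powers; the x ↦ −x reflection is a symmetry, so x appears only in even powers.
Then, from the axis intercepts and sections: it crosses the y-axis at the gridline y = 0; one x-axis crossing is at x = 0; it meets the z-axis at z = 0 (among the integer gridlines).
Finally, solving for integer coefficients yields p as stated.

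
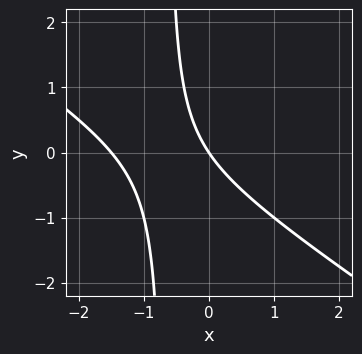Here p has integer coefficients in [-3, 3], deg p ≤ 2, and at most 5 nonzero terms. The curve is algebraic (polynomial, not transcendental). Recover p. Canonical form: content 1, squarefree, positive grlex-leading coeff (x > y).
First, the degree is 2 — no degree-1 curve has this shape.
Next, from the axis intercepts and sections: one y-axis crossing is at y = 0; it meets the x-axis at x = 0 (among the integer gridlines).
Finally, these observations pin down the coefficients.

2*x^2 + 3*x*y + 3*x + 2*y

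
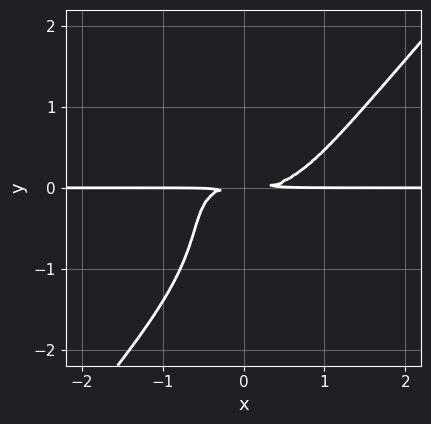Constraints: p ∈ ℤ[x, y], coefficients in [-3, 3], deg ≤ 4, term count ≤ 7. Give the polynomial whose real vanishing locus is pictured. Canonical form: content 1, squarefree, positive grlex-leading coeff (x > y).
1. deg p = 4. A generic line meets the curve in up to 4 points.
2. Against the integer gridlines: every point of the x-axis in the box is on the curve.
3. Assembling these constraints gives the stated polynomial.

3*x^3*y - 2*y^4 - 2*x*y^2 - 2*y^3 - 3*y^2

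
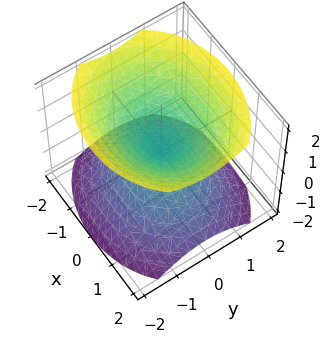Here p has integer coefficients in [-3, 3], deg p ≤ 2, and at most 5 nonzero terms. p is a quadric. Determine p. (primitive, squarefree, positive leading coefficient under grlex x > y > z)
2*x^2 + 3*y^2 - 3*z^2

(a) I count 2 distinct pieces. They look like related sheets of one shape, so recover p as a whole.
(b) Degree: a double cone through the origin; a quadric, so deg p = 2.
(c) Symmetries: mirror symmetry z ↦ −z ⇒ only even powers of z; the y ↦ −y reflection is a symmetry, so y appears only in even powers; the x ↦ −x reflection is a symmetry, so x appears only in even powers.
(d) Checking where it meets the axes: it crosses the x-axis at the gridline x = 0; one z-axis crossing is at z = 0; it meets the y-axis at y = 0 (among the integer gridlines).
(e) These observations pin down the coefficients.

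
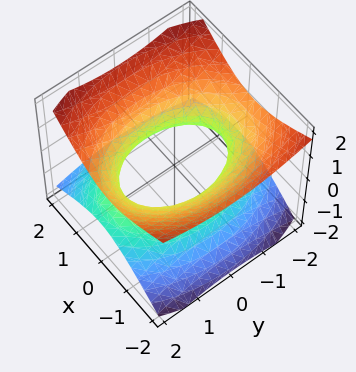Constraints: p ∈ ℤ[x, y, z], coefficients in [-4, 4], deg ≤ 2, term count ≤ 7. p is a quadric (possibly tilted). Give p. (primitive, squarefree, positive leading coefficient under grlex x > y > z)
2*x^2 + x*z + y^2 - 3*z^2 - 2

The degree is 2 — the shape is more complex than any degree-1 surface.
Observable constraints: the x-axis gridline crossings are at x ∈ {-1, 1}; it misses every integer gridline on the z-axis.
Putting this together gives p.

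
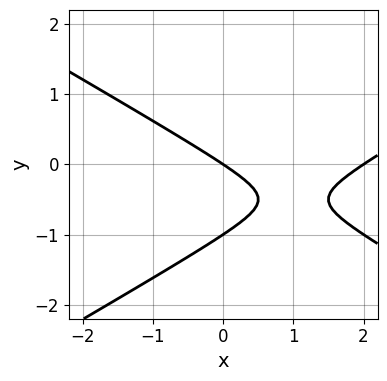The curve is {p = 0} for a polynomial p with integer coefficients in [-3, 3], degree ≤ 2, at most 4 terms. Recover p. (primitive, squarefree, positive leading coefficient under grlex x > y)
First, degree: no degree-1 curve has this shape, so deg p = 2.
Then, checking where it meets the axes: the x-axis gridline crossings are at x ∈ {0, 2}; the y-axis gridline crossings are at y ∈ {-1, 0}.
Finally, solving for integer coefficients yields p as stated.

x^2 - 3*y^2 - 2*x - 3*y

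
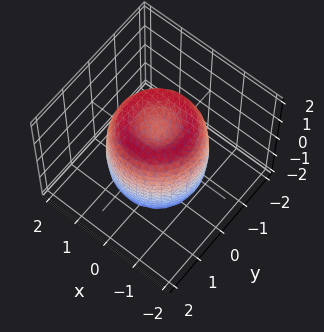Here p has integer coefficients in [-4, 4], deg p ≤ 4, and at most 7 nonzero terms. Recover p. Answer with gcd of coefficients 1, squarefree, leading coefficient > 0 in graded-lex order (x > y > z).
2*x^4 + 4*x^2*y^2 + 2*y^4 - 3*x^2 - 3*y^2 + z^2 - 1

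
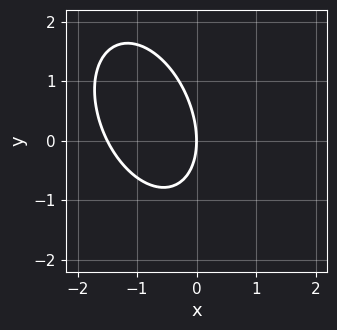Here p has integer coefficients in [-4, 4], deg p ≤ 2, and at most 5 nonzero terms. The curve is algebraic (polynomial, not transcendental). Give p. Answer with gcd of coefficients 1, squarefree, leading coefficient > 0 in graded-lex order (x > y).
2*x^2 + x*y + y^2 + 3*x

(a) Degree: the shape is more complex than any degree-1 curve, so deg p = 2.
(b) Observable constraints: it meets the y-axis at y = 0 (among the integer gridlines); it meets the x-axis at x = 0 (among the integer gridlines).
(c) Assembling these constraints gives the stated polynomial.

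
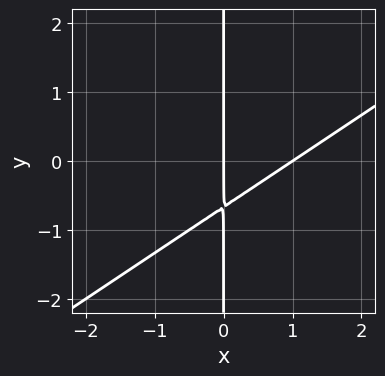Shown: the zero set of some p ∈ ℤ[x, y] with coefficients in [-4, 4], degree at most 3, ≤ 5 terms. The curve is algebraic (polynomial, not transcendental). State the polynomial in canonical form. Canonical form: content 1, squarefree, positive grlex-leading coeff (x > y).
1. deg p = 2.
2. Reading off the gridlines: the x-axis gridline crossings are at x ∈ {0, 1}; the visible y-axis segment lies entirely on the curve.
3. Together with the visible shape, these determine p as stated.

2*x^2 - 3*x*y - 2*x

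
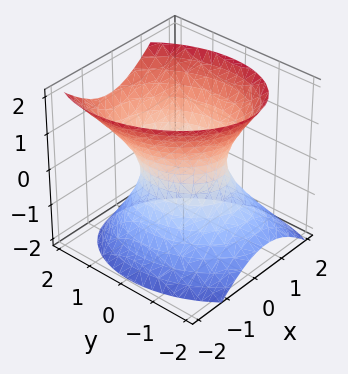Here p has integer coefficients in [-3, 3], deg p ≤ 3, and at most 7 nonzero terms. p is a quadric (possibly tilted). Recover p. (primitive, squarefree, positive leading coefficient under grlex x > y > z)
1. The degree is 2 — the shape is more complex than any degree-1 surface.
2. From the visible intercepts: it misses every integer gridline on the z-axis; the y-axis gridline crossings are at y ∈ {-1, 1}.
3. Together with the visible shape, these determine p as stated.

3*x^2 + x*y + 2*y^2 - y*z - 2*z^2 - 2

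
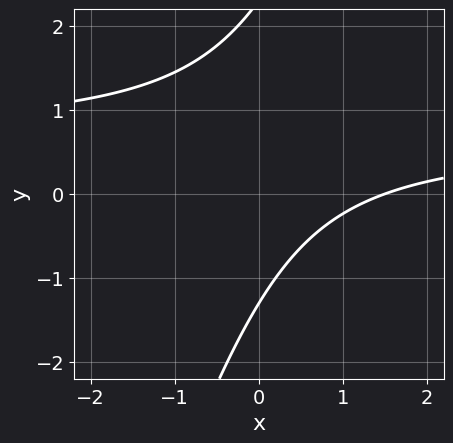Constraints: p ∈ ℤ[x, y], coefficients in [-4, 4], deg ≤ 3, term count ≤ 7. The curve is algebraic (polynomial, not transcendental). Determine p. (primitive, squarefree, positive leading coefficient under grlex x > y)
3*x*y - y^2 - 2*x + y + 3

(a) Degree: the shape is more complex than any degree-1 curve, so deg p = 2.
(b) Matching integer coefficients to the picture gives p.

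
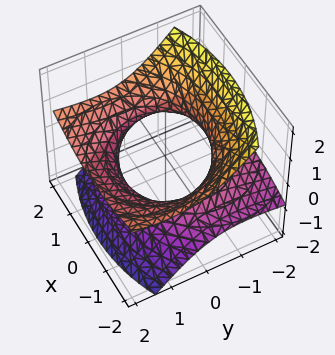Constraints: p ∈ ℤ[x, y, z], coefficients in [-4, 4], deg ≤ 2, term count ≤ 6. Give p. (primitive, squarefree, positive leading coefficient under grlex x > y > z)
x^2 + y^2 - 3*y*z - 3*z^2 - 2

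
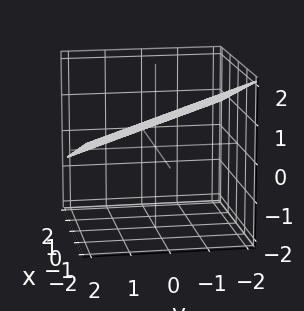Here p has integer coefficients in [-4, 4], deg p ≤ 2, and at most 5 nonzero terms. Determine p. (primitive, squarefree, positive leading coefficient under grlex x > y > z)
x + y + 3*z - 2

1. Degree: the surface is flat (a plane), so deg p = 1.
2. Against the integer gridlines: it meets the x-axis at x = 2 (among the integer gridlines); it meets the y-axis at y = 2 (among the integer gridlines).
3. Together with the visible shape, these determine p as stated.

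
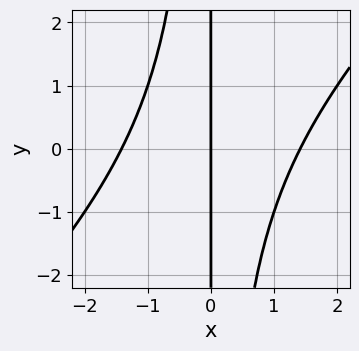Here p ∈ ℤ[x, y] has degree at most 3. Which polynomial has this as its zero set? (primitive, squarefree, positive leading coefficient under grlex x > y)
1. Degree: the shape is more complex than any degree-2 curve, so deg p = 3.
2. From the axis intercepts and sections: it crosses the x-axis at the gridline x = 0; every point of the y-axis in the box is on the curve.
3. Matching integer coefficients to the picture gives p.

x^3 - x^2*y - 2*x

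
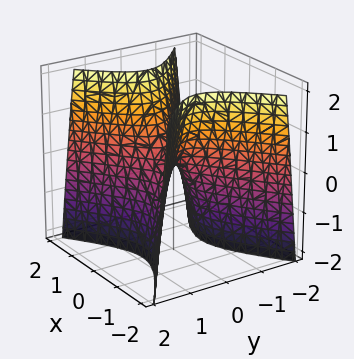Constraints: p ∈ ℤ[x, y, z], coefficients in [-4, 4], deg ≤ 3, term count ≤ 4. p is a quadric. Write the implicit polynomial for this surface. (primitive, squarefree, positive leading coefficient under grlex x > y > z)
1. Degree: a hyperbolic paraboloid; a quadric, so deg p = 2.
2. Symmetries: it's symmetric under x → −x, forcing even powers of x; it's symmetric under y → −y, forcing even powers of y.
3. Checking where it meets the axes: it crosses the y-axis at the gridline y = 0; it meets the x-axis at x = 0 (among the integer gridlines); one z-axis crossing is at z = 0.
4. Matching integer coefficients to the picture gives p.

2*x^2 - 3*y^2 - z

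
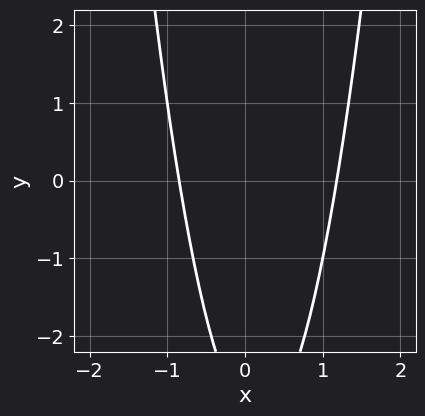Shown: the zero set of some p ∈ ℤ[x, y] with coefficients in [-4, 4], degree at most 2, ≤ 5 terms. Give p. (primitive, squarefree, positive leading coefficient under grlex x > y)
3*x^2 - x - y - 3

Degree: the shape is more complex than any degree-1 curve, so deg p = 2.
From the visible intercepts: no y-intercept at any integer in the box.
Matching integer coefficients to the picture gives p.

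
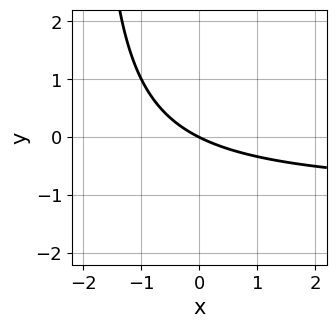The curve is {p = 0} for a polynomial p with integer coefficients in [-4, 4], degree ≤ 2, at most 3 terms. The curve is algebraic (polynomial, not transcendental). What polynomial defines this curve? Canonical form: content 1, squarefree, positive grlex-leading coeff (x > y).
deg p = 2.
Against the integer gridlines: one y-axis crossing is at y = 0; it meets the x-axis at x = 0 (among the integer gridlines).
Fitting integer coefficients to these (and the overall shape) gives p.

x*y + x + 2*y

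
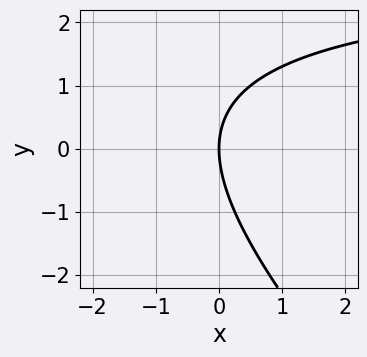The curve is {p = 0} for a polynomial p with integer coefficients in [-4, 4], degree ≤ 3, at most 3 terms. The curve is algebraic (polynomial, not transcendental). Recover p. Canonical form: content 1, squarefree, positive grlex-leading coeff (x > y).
x*y + y^2 - 3*x

First, degree: the shape is more complex than any degree-1 curve, so deg p = 2.
Then, observable constraints: one x-axis crossing is at x = 0; one y-axis crossing is at y = 0.
Finally, putting this together gives p.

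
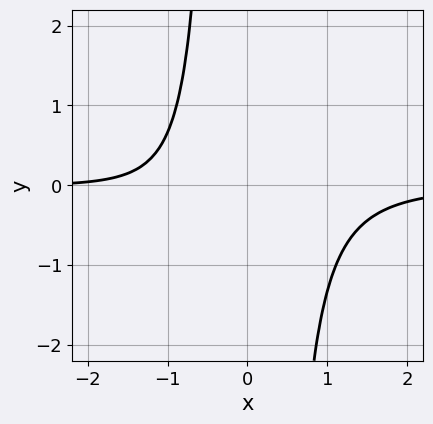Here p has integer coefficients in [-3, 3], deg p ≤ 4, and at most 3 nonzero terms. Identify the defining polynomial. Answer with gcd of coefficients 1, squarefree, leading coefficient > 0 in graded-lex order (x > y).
3*x^3*y + x + 3

deg p = 4. A generic line meets the curve in up to 4 points.
Checking where it meets the axes: the curve avoids every integer y-axis point in the box; it misses every integer gridline on the x-axis.
The integer polynomial consistent with all of this is the stated p.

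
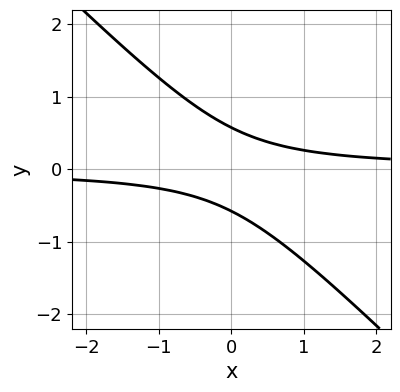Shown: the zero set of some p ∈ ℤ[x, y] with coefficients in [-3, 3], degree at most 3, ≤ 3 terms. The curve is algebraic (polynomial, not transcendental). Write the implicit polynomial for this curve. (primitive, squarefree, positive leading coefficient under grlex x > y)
3*x*y + 3*y^2 - 1

First, deg p = 2. No degree-1 curve has this shape.
Then, against the integer gridlines: it misses every integer gridline on the x-axis.
Finally, assembling these constraints gives the stated polynomial.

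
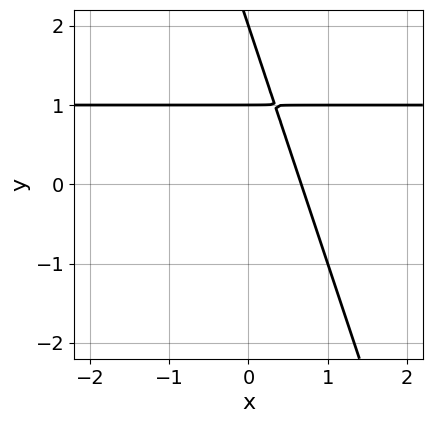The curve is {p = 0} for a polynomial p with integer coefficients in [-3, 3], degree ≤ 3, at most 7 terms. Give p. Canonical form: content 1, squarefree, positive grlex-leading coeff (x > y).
3*x*y + y^2 - 3*x - 3*y + 2

deg p = 2.
Observable constraints: the y-axis gridline crossings are at y ∈ {1, 2}.
Fitting integer coefficients to these (and the overall shape) gives p.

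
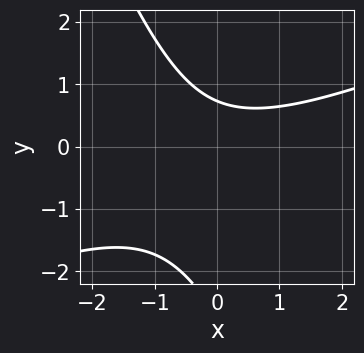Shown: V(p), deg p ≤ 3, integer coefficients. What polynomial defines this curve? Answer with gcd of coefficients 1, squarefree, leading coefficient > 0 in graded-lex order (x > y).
x^2 - 2*x*y - y^2 - 2*y + 2

1. Degree: the shape is more complex than any degree-1 curve, so deg p = 2.
2. Reading off the gridlines: no x-intercept at any integer in the box.
3. Solving for integer coefficients yields p as stated.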